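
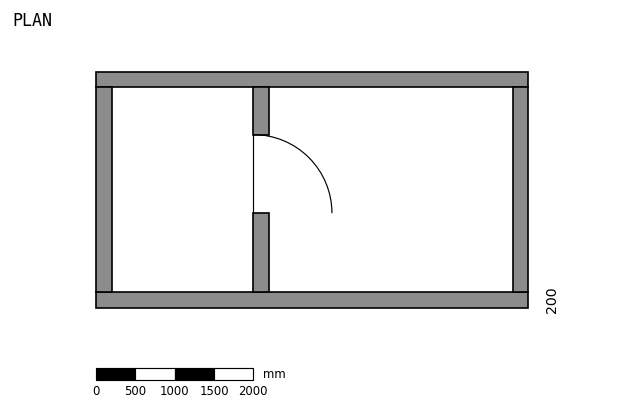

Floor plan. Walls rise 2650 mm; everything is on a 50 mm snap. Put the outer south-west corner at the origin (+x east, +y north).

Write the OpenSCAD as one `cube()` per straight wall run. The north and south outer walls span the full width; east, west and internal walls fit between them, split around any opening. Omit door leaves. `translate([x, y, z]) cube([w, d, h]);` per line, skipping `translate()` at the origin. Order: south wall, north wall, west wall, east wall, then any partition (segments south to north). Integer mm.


cube([5500, 200, 2650]);
translate([0, 2800, 0]) cube([5500, 200, 2650]);
translate([0, 200, 0]) cube([200, 2600, 2650]);
translate([5300, 200, 0]) cube([200, 2600, 2650]);
translate([2000, 200, 0]) cube([200, 1000, 2650]);
translate([2000, 2200, 0]) cube([200, 600, 2650]);


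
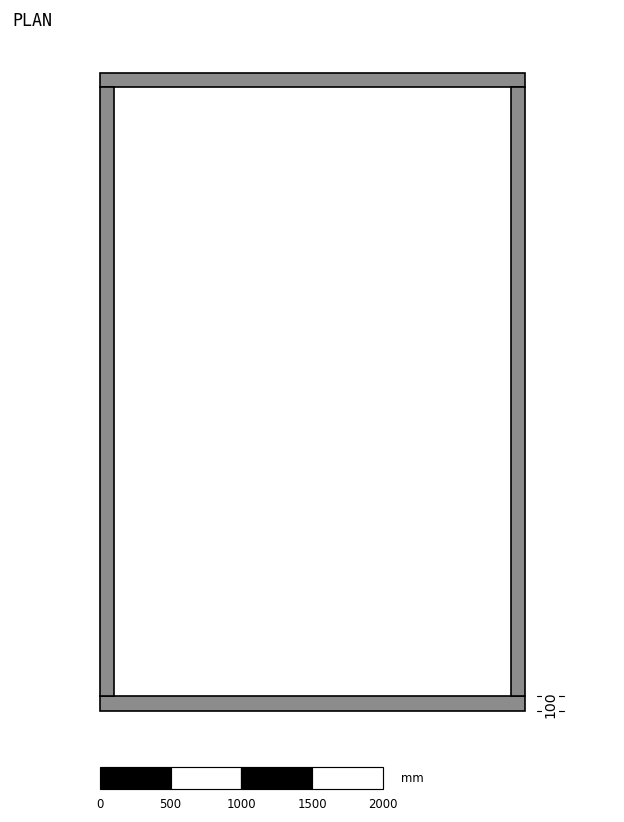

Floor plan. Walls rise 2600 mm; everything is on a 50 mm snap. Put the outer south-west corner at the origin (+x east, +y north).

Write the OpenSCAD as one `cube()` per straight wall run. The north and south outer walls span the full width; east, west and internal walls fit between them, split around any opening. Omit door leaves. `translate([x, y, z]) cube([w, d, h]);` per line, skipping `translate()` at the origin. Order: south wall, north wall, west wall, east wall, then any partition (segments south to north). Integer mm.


cube([3000, 100, 2600]);
translate([0, 4400, 0]) cube([3000, 100, 2600]);
translate([0, 100, 0]) cube([100, 4300, 2600]);
translate([2900, 100, 0]) cube([100, 4300, 2600]);


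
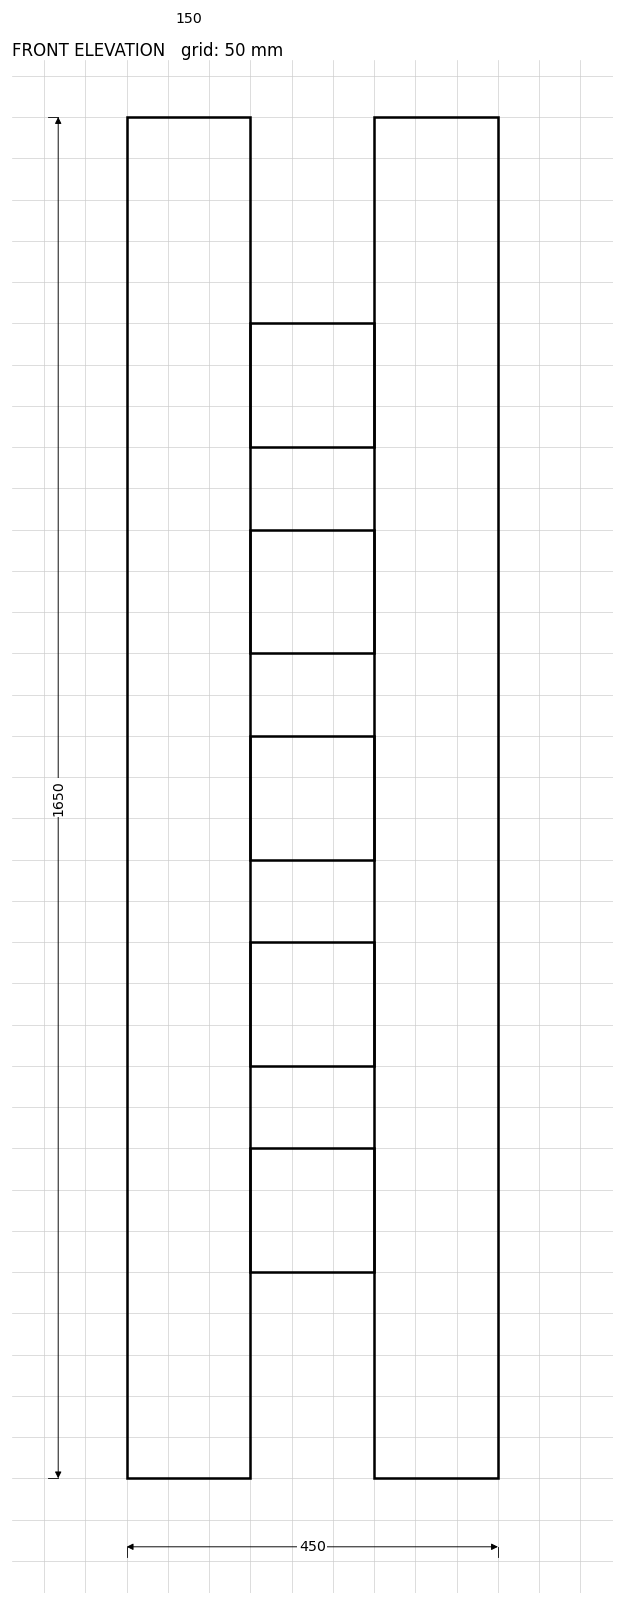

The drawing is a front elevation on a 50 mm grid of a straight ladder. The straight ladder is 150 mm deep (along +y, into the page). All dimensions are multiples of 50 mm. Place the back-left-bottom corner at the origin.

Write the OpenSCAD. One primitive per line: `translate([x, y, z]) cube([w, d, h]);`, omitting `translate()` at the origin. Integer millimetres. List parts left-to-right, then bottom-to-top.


cube([150, 150, 1650]);
translate([150, 0, 250]) cube([150, 150, 150]);
translate([150, 0, 500]) cube([150, 150, 150]);
translate([150, 0, 750]) cube([150, 150, 150]);
translate([150, 0, 1000]) cube([150, 150, 150]);
translate([150, 0, 1250]) cube([150, 150, 150]);
translate([300, 0, 0]) cube([150, 150, 1650]);


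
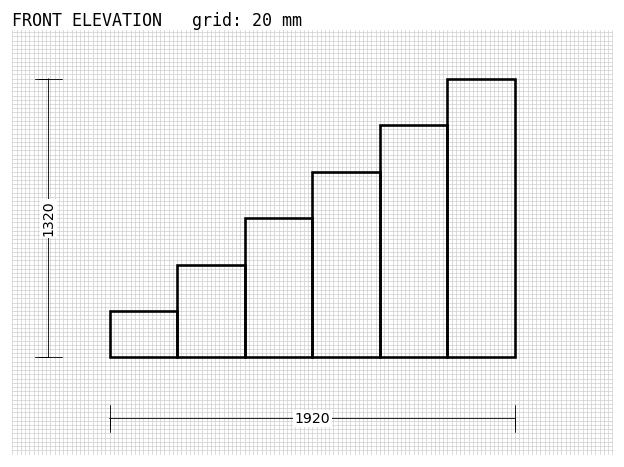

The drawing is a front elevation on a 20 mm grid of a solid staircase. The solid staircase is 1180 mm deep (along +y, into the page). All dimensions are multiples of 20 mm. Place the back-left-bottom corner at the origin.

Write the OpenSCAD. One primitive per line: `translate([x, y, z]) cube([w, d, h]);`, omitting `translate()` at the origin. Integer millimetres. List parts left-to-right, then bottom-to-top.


cube([320, 1180, 220]);
translate([320, 0, 0]) cube([320, 1180, 440]);
translate([640, 0, 0]) cube([320, 1180, 660]);
translate([960, 0, 0]) cube([320, 1180, 880]);
translate([1280, 0, 0]) cube([320, 1180, 1100]);
translate([1600, 0, 0]) cube([320, 1180, 1320]);


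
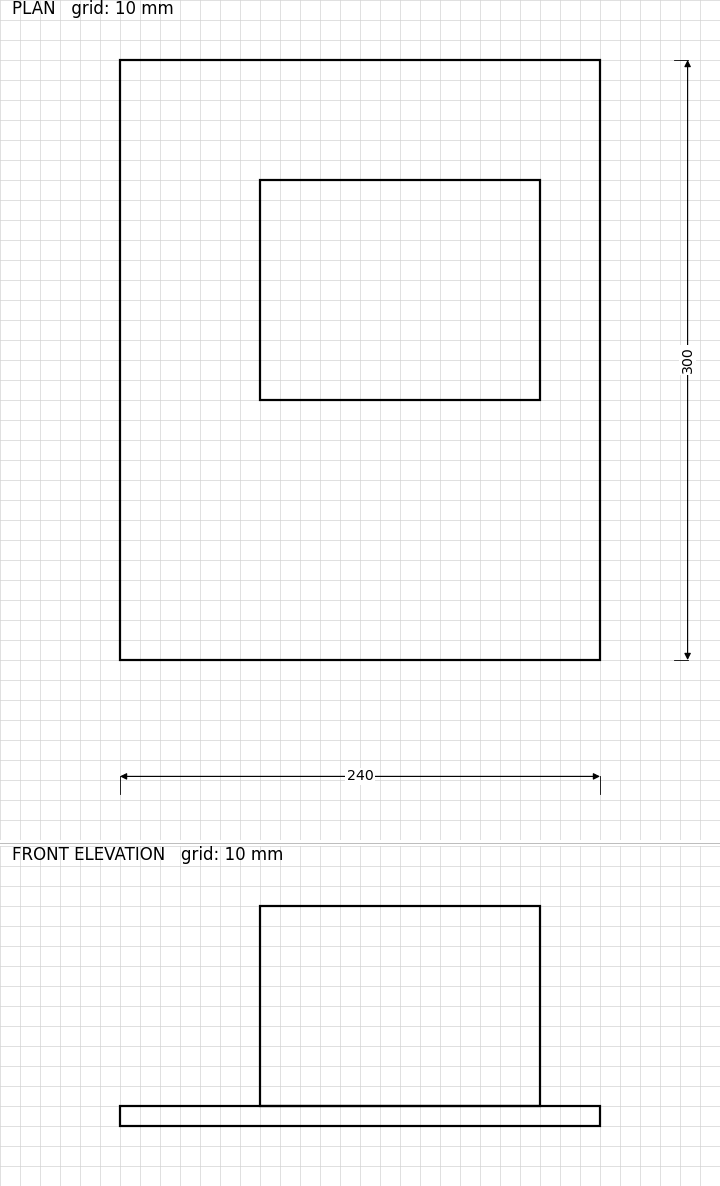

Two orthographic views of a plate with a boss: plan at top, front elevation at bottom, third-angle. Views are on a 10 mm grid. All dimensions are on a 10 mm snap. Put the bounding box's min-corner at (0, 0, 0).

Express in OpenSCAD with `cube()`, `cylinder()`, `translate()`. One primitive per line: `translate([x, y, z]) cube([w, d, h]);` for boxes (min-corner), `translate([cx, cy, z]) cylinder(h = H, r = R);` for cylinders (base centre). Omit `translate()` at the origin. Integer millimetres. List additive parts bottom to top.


cube([240, 300, 10]);
translate([70, 130, 10]) cube([140, 110, 100]);


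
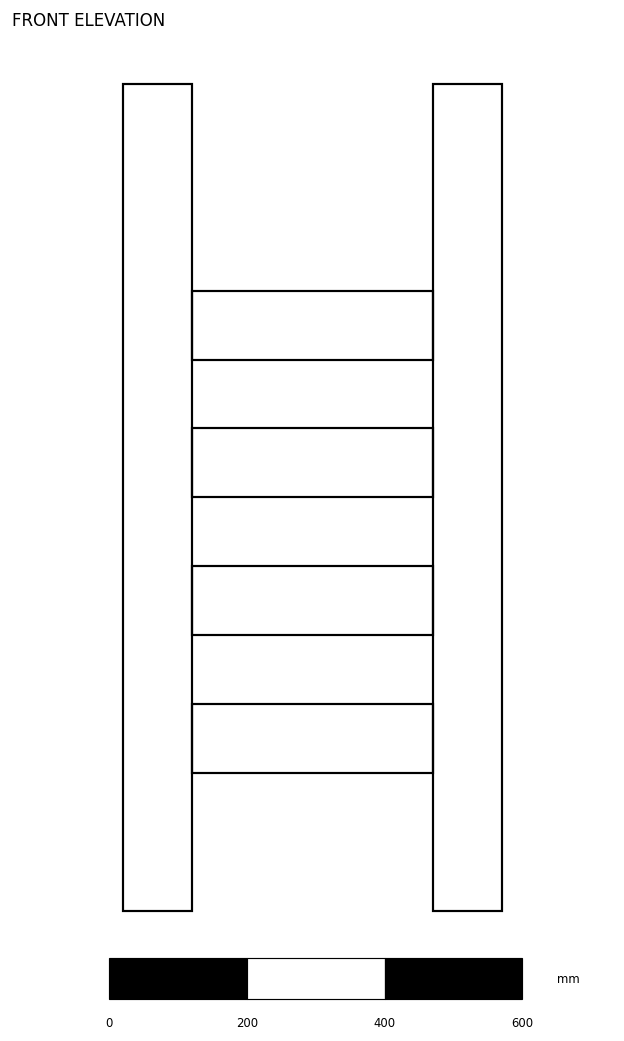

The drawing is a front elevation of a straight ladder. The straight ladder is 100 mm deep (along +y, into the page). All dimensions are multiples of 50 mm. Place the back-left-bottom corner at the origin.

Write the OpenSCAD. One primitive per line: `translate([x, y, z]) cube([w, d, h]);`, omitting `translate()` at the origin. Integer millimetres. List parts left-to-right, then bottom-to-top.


cube([100, 100, 1200]);
translate([100, 0, 200]) cube([350, 100, 100]);
translate([100, 0, 400]) cube([350, 100, 100]);
translate([100, 0, 600]) cube([350, 100, 100]);
translate([100, 0, 800]) cube([350, 100, 100]);
translate([450, 0, 0]) cube([100, 100, 1200]);


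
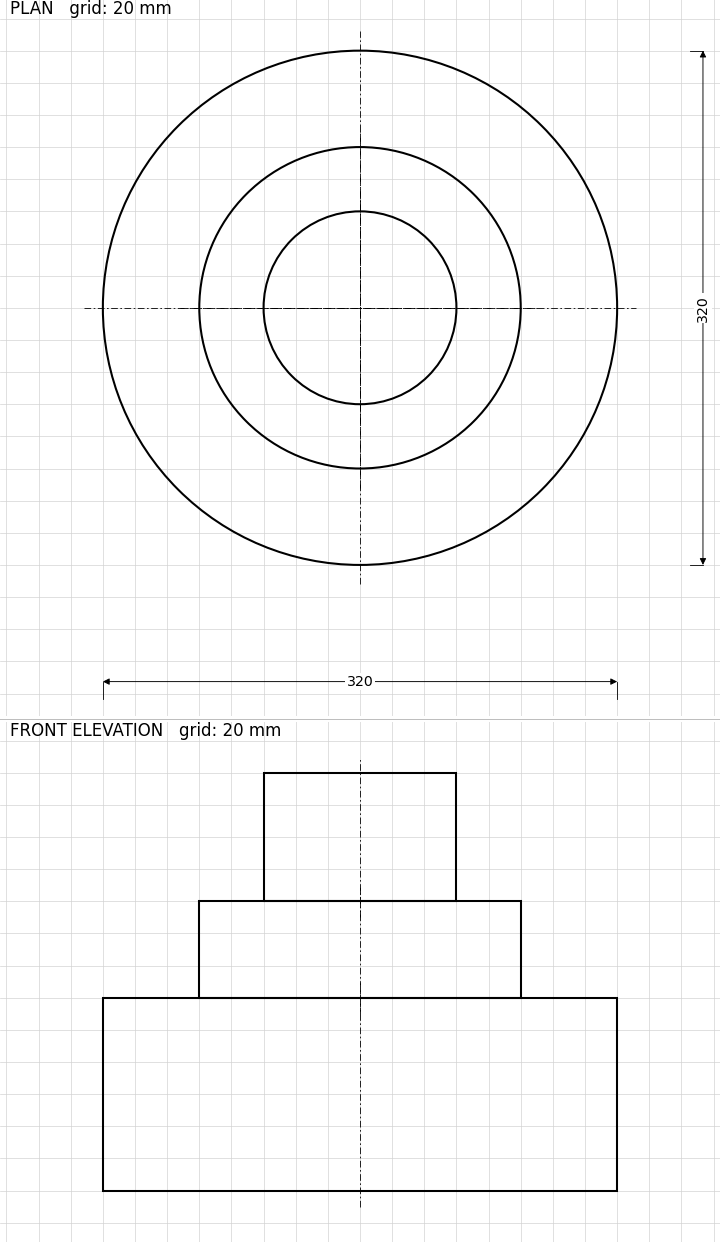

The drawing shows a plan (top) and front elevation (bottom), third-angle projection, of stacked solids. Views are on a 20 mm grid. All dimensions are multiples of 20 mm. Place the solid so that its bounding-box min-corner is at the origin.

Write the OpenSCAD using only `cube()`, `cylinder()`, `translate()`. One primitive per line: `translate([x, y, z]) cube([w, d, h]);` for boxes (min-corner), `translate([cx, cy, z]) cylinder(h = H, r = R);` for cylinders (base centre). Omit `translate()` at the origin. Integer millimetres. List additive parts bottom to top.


translate([160, 160, 0]) cylinder(h = 120, r = 160);
translate([160, 160, 120]) cylinder(h = 60, r = 100);
translate([160, 160, 180]) cylinder(h = 80, r = 60);


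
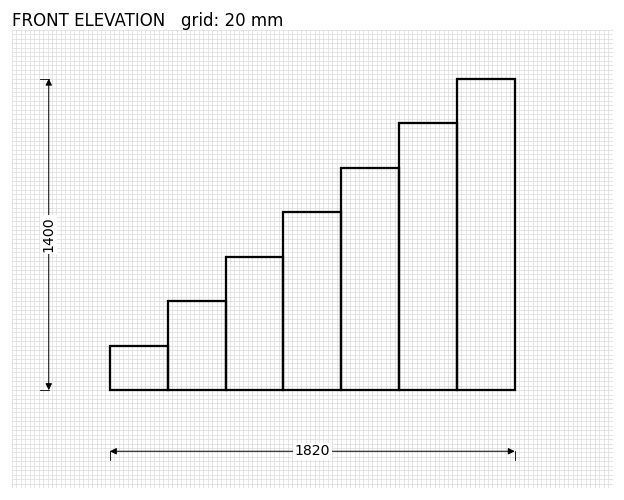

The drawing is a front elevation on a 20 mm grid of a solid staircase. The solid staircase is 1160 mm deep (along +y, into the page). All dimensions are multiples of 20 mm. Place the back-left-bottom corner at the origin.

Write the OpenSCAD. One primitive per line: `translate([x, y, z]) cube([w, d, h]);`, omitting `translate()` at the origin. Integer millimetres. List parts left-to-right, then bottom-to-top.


cube([260, 1160, 200]);
translate([260, 0, 0]) cube([260, 1160, 400]);
translate([520, 0, 0]) cube([260, 1160, 600]);
translate([780, 0, 0]) cube([260, 1160, 800]);
translate([1040, 0, 0]) cube([260, 1160, 1000]);
translate([1300, 0, 0]) cube([260, 1160, 1200]);
translate([1560, 0, 0]) cube([260, 1160, 1400]);


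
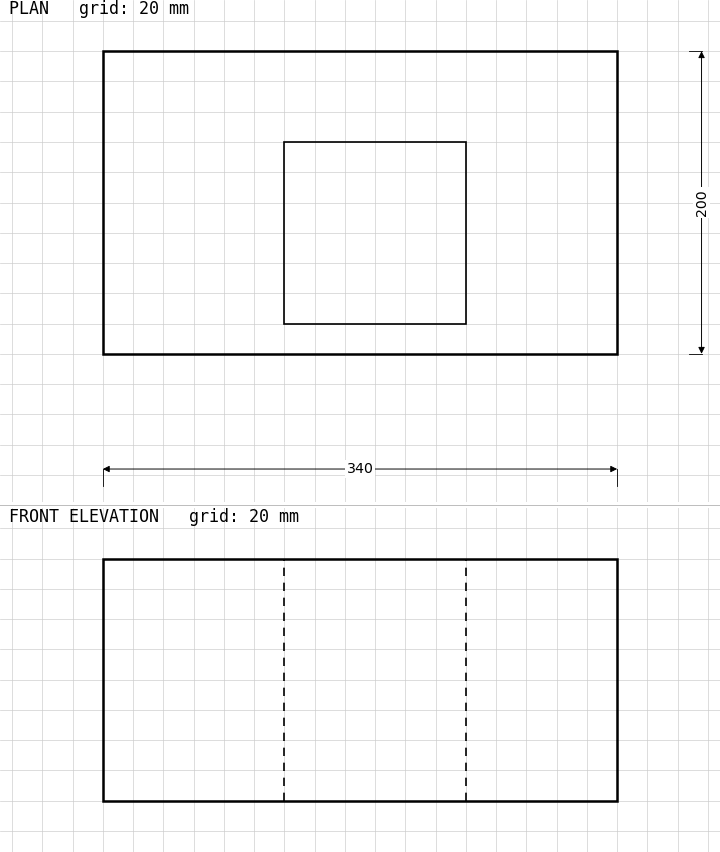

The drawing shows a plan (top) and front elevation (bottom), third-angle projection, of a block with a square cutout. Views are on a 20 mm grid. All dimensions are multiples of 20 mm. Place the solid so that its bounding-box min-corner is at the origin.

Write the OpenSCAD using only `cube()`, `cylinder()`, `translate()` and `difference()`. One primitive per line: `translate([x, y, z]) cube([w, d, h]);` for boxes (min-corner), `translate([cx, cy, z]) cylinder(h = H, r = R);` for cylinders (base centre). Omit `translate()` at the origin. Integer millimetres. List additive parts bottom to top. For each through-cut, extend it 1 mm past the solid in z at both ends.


difference() {
  cube([340, 200, 160]);
  translate([120, 20, -1]) cube([120, 120, 162]);
}


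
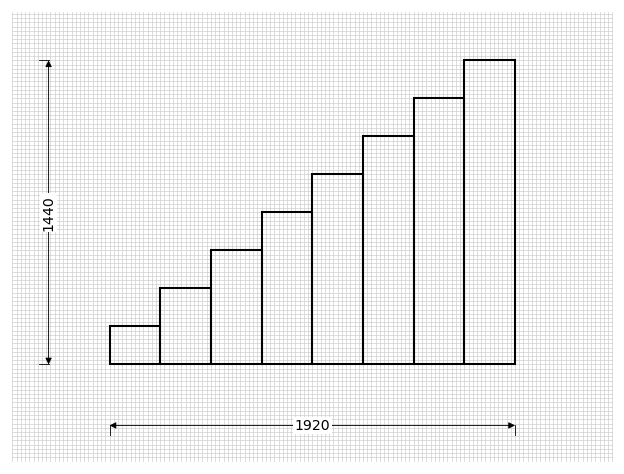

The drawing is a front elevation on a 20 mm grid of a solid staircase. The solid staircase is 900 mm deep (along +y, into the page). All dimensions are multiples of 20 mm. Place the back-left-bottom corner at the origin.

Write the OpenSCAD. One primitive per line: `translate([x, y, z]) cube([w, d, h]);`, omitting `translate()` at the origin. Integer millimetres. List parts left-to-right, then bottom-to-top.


cube([240, 900, 180]);
translate([240, 0, 0]) cube([240, 900, 360]);
translate([480, 0, 0]) cube([240, 900, 540]);
translate([720, 0, 0]) cube([240, 900, 720]);
translate([960, 0, 0]) cube([240, 900, 900]);
translate([1200, 0, 0]) cube([240, 900, 1080]);
translate([1440, 0, 0]) cube([240, 900, 1260]);
translate([1680, 0, 0]) cube([240, 900, 1440]);


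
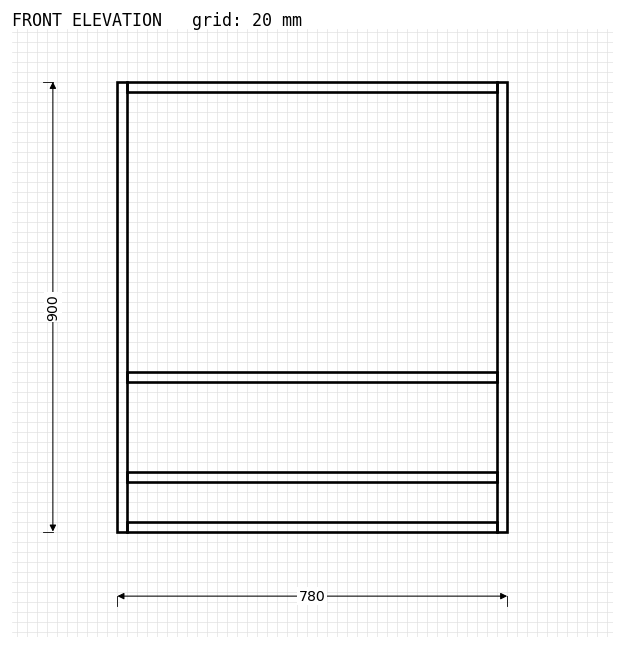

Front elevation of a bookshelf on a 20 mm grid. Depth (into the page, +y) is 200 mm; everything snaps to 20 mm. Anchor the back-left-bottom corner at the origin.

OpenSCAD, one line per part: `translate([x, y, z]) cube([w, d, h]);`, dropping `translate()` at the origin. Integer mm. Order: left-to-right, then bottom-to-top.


cube([20, 200, 900]);
translate([20, 0, 0]) cube([740, 200, 20]);
translate([20, 0, 100]) cube([740, 200, 20]);
translate([20, 0, 300]) cube([740, 200, 20]);
translate([20, 0, 880]) cube([740, 200, 20]);
translate([760, 0, 0]) cube([20, 200, 900]);


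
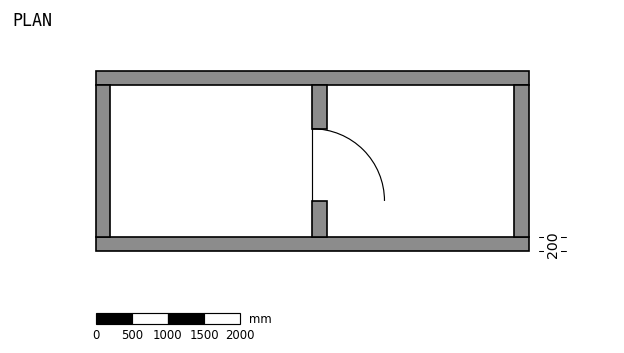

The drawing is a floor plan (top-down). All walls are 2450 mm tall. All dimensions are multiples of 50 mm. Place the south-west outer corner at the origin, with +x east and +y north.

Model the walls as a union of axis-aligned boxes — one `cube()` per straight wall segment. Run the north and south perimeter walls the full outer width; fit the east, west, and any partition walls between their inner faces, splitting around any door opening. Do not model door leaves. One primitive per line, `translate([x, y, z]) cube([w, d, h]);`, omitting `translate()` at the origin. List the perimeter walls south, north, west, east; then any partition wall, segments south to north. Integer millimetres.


cube([6000, 200, 2450]);
translate([0, 2300, 0]) cube([6000, 200, 2450]);
translate([0, 200, 0]) cube([200, 2100, 2450]);
translate([5800, 200, 0]) cube([200, 2100, 2450]);
translate([3000, 200, 0]) cube([200, 500, 2450]);
translate([3000, 1700, 0]) cube([200, 600, 2450]);


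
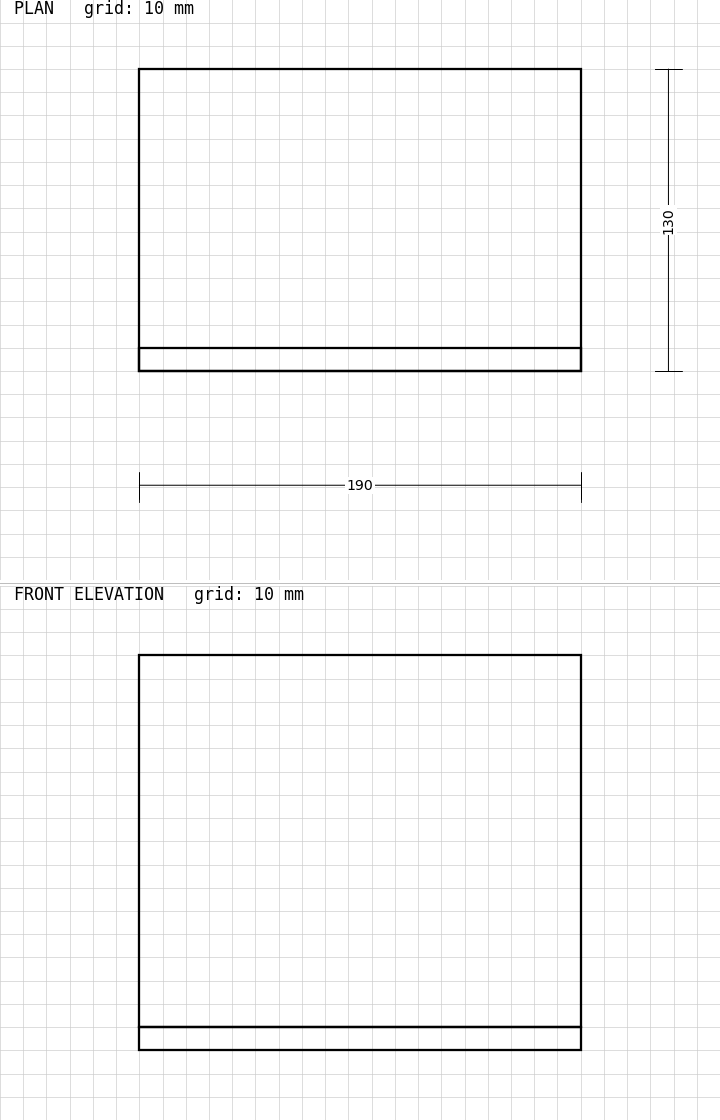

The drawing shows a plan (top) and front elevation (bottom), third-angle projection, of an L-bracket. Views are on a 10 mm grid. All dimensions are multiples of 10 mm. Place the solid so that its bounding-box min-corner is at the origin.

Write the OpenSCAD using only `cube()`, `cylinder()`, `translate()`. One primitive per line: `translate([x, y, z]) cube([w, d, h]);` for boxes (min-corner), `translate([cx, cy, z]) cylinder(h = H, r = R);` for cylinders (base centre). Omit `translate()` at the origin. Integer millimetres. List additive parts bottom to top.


cube([190, 130, 10]);
translate([0, 0, 10]) cube([190, 10, 160]);


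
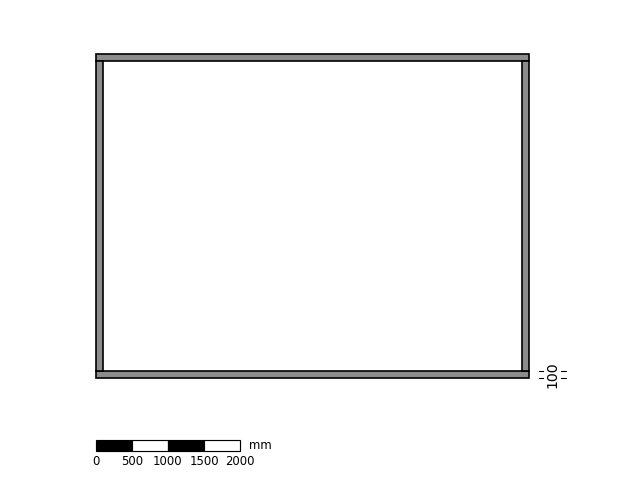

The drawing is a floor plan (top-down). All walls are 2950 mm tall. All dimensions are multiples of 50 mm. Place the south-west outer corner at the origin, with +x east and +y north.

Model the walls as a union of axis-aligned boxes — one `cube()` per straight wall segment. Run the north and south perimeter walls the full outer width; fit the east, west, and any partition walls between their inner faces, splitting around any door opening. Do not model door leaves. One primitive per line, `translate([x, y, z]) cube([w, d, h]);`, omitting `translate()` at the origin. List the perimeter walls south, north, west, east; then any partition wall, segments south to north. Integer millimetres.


cube([6000, 100, 2950]);
translate([0, 4400, 0]) cube([6000, 100, 2950]);
translate([0, 100, 0]) cube([100, 4300, 2950]);
translate([5900, 100, 0]) cube([100, 4300, 2950]);


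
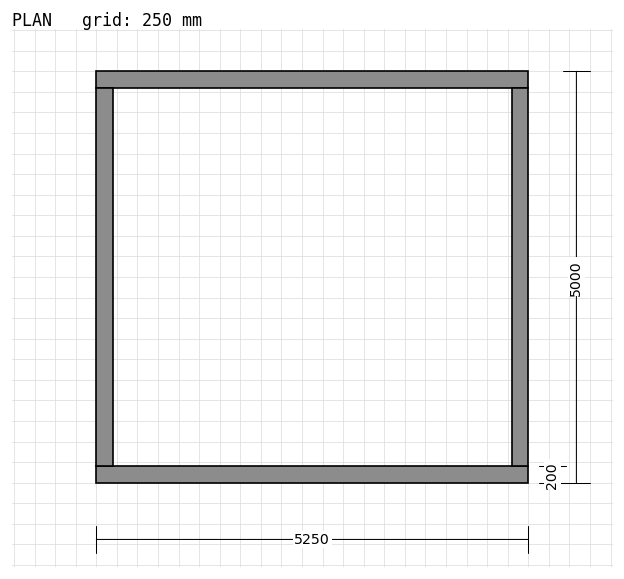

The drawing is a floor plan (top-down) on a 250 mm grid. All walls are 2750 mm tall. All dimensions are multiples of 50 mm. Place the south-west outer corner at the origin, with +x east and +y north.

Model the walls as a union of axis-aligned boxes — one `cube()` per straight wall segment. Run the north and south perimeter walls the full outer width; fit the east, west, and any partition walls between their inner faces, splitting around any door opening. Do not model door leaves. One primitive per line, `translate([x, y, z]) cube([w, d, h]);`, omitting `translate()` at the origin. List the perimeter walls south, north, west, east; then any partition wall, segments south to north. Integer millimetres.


cube([5250, 200, 2750]);
translate([0, 4800, 0]) cube([5250, 200, 2750]);
translate([0, 200, 0]) cube([200, 4600, 2750]);
translate([5050, 200, 0]) cube([200, 4600, 2750]);


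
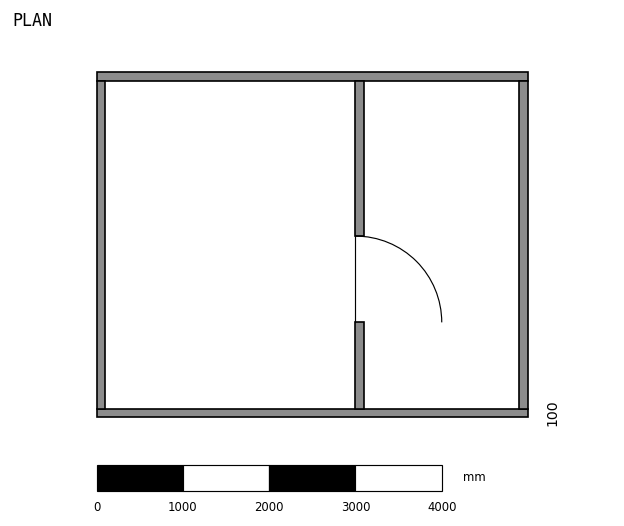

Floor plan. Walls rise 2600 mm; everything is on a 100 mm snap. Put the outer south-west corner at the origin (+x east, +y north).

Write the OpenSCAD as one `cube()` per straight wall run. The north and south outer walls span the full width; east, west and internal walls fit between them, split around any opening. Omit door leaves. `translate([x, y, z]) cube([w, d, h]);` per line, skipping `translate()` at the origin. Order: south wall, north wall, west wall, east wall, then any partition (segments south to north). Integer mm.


cube([5000, 100, 2600]);
translate([0, 3900, 0]) cube([5000, 100, 2600]);
translate([0, 100, 0]) cube([100, 3800, 2600]);
translate([4900, 100, 0]) cube([100, 3800, 2600]);
translate([3000, 100, 0]) cube([100, 1000, 2600]);
translate([3000, 2100, 0]) cube([100, 1800, 2600]);


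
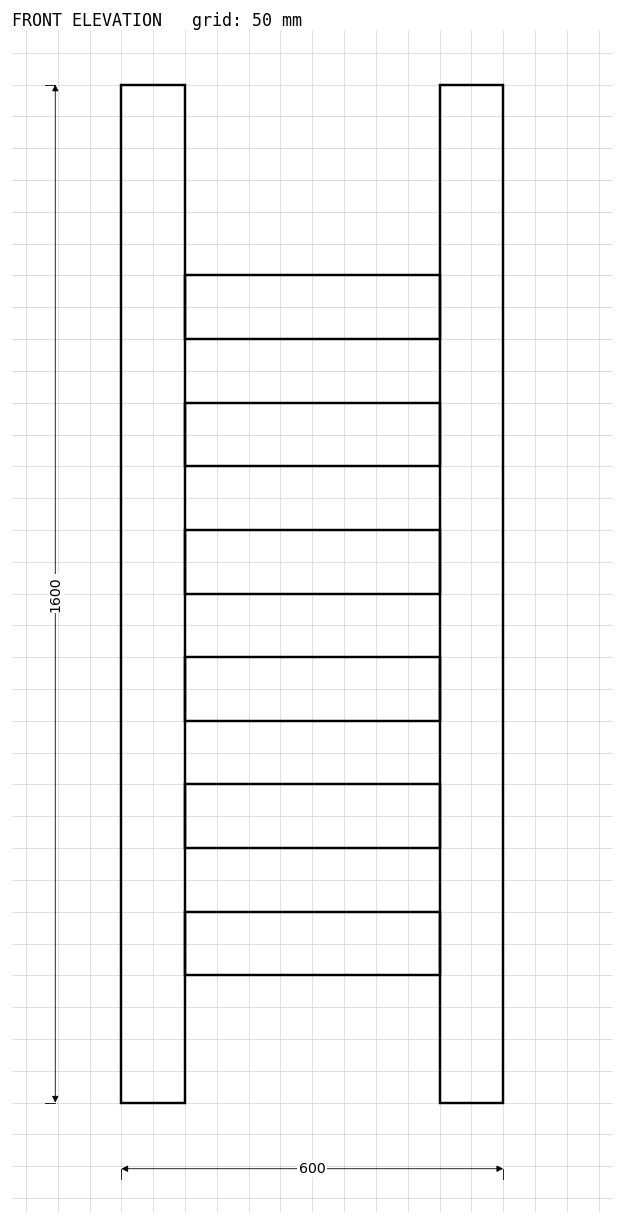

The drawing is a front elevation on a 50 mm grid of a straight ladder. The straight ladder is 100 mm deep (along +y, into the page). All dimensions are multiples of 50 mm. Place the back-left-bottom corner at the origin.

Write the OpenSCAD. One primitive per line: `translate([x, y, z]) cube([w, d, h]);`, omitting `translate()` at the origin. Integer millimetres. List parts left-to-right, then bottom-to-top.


cube([100, 100, 1600]);
translate([100, 0, 200]) cube([400, 100, 100]);
translate([100, 0, 400]) cube([400, 100, 100]);
translate([100, 0, 600]) cube([400, 100, 100]);
translate([100, 0, 800]) cube([400, 100, 100]);
translate([100, 0, 1000]) cube([400, 100, 100]);
translate([100, 0, 1200]) cube([400, 100, 100]);
translate([500, 0, 0]) cube([100, 100, 1600]);


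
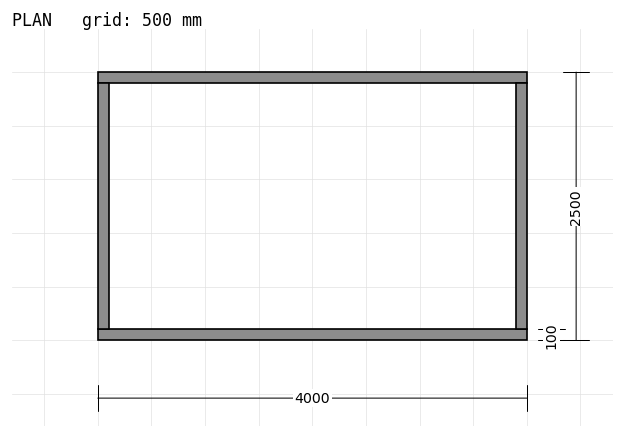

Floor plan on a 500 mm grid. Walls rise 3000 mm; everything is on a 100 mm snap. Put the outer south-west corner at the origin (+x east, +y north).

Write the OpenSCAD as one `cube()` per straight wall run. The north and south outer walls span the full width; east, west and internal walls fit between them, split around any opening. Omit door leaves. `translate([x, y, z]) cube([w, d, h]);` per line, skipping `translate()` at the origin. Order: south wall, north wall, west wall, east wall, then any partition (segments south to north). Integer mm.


cube([4000, 100, 3000]);
translate([0, 2400, 0]) cube([4000, 100, 3000]);
translate([0, 100, 0]) cube([100, 2300, 3000]);
translate([3900, 100, 0]) cube([100, 2300, 3000]);


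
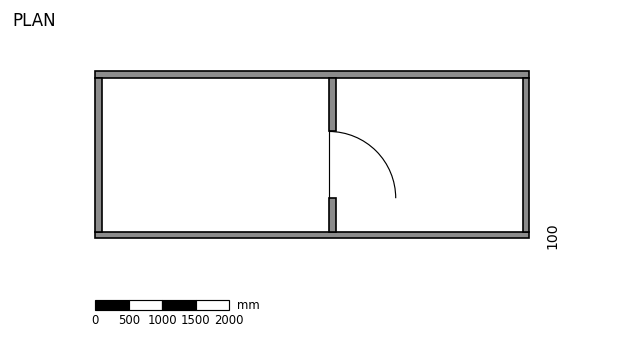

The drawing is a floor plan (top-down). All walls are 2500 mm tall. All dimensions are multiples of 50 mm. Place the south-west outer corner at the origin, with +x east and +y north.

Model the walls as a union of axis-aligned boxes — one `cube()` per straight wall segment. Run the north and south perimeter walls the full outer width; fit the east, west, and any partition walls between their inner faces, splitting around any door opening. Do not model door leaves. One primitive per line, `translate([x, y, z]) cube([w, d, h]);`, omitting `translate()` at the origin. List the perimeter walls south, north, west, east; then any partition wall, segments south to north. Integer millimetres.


cube([6500, 100, 2500]);
translate([0, 2400, 0]) cube([6500, 100, 2500]);
translate([0, 100, 0]) cube([100, 2300, 2500]);
translate([6400, 100, 0]) cube([100, 2300, 2500]);
translate([3500, 100, 0]) cube([100, 500, 2500]);
translate([3500, 1600, 0]) cube([100, 800, 2500]);


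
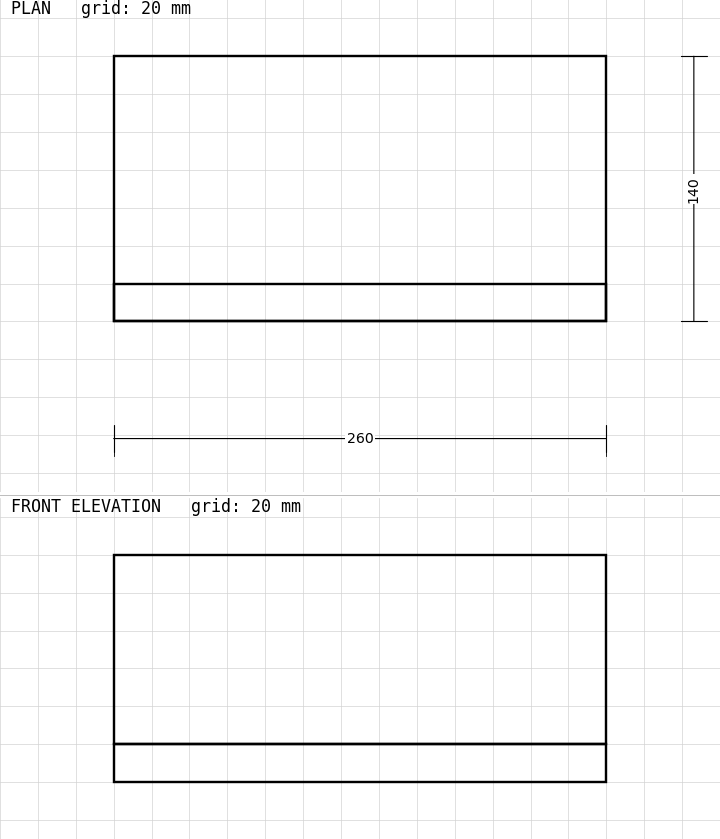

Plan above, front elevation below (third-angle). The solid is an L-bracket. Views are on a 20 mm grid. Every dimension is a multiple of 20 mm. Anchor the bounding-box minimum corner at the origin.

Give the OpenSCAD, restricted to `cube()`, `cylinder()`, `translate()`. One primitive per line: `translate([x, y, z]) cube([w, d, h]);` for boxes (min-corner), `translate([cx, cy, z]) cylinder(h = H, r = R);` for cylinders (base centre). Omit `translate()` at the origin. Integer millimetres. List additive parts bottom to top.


cube([260, 140, 20]);
translate([0, 0, 20]) cube([260, 20, 100]);


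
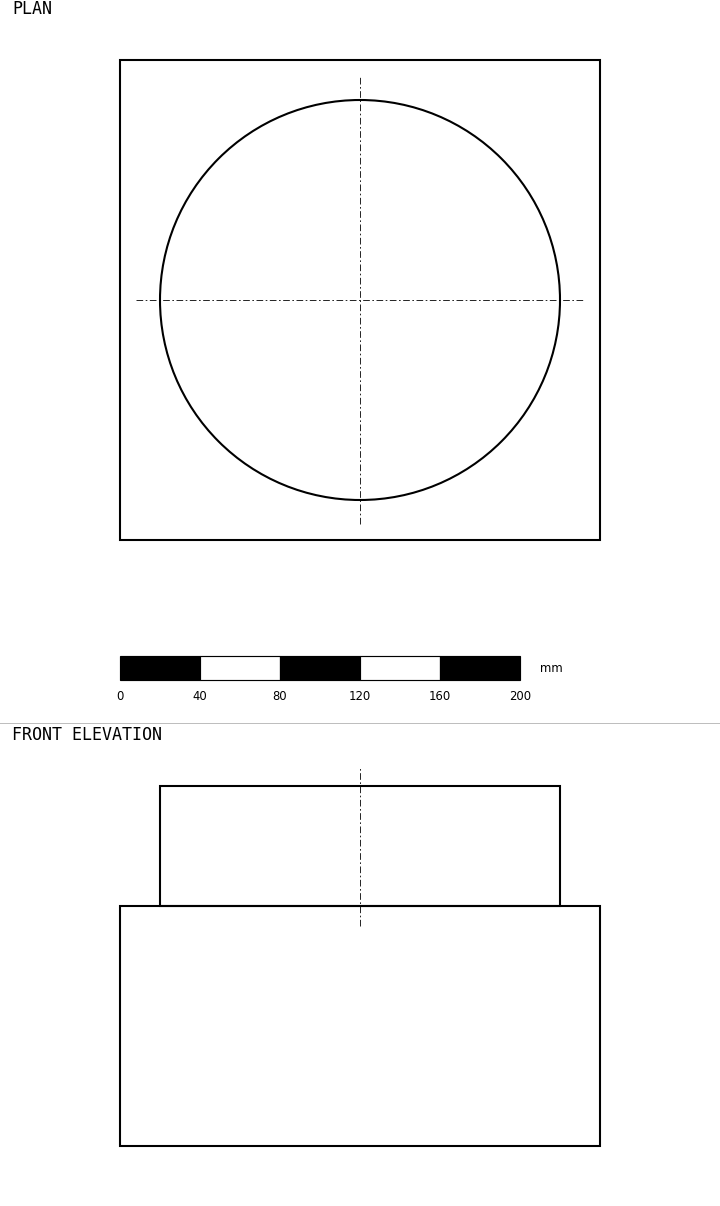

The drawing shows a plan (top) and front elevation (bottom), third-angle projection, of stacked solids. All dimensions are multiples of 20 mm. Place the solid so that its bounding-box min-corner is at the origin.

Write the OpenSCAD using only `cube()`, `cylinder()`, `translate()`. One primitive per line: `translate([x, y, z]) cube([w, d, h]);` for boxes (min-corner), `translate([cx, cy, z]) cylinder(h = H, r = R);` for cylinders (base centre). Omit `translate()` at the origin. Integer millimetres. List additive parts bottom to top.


cube([240, 240, 120]);
translate([120, 120, 120]) cylinder(h = 60, r = 100);


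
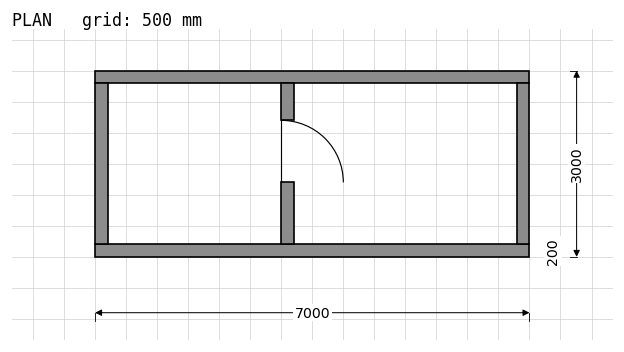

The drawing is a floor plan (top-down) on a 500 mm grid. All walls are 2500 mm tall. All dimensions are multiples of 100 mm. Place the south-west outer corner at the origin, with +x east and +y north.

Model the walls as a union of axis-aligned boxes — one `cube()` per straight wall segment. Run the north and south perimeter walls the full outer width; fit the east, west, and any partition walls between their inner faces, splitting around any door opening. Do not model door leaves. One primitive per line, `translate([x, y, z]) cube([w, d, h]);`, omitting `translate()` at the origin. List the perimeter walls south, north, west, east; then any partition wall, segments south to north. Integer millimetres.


cube([7000, 200, 2500]);
translate([0, 2800, 0]) cube([7000, 200, 2500]);
translate([0, 200, 0]) cube([200, 2600, 2500]);
translate([6800, 200, 0]) cube([200, 2600, 2500]);
translate([3000, 200, 0]) cube([200, 1000, 2500]);
translate([3000, 2200, 0]) cube([200, 600, 2500]);


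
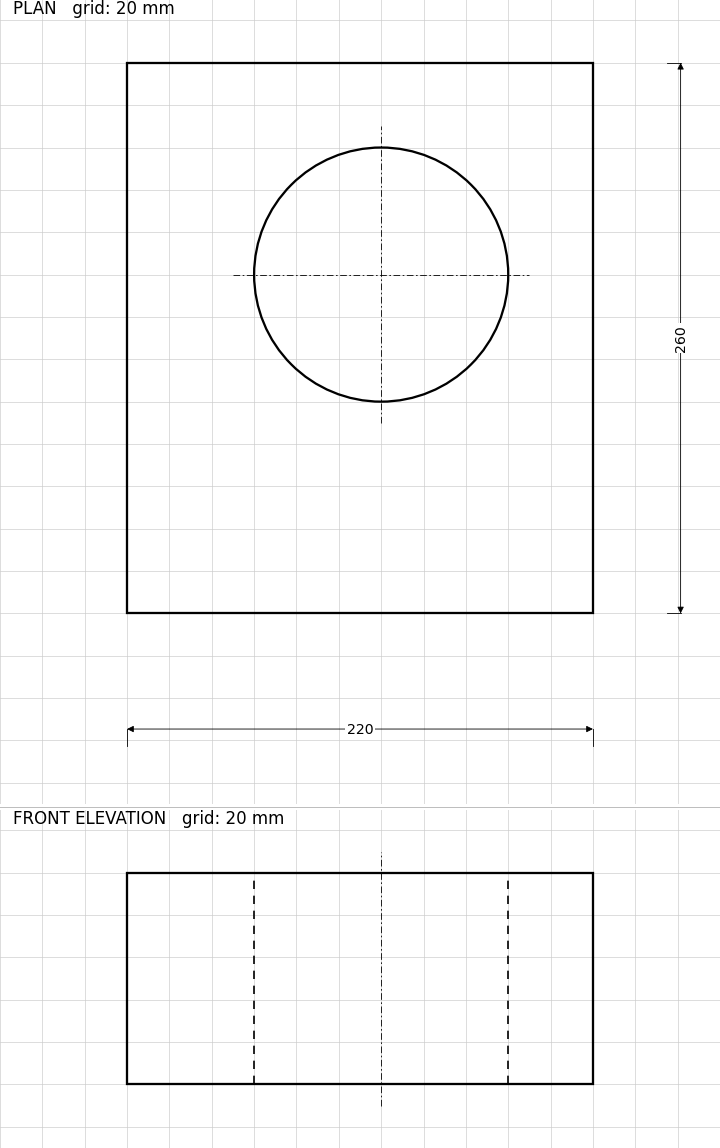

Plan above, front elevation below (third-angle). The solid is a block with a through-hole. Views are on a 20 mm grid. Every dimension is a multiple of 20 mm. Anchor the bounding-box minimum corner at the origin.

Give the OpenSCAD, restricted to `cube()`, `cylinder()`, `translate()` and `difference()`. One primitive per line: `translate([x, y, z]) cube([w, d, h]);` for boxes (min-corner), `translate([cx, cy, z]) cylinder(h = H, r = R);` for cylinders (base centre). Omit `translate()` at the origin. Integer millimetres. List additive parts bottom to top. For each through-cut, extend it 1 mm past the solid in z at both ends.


difference() {
  cube([220, 260, 100]);
  translate([120, 160, -1]) cylinder(h = 102, r = 60);
}


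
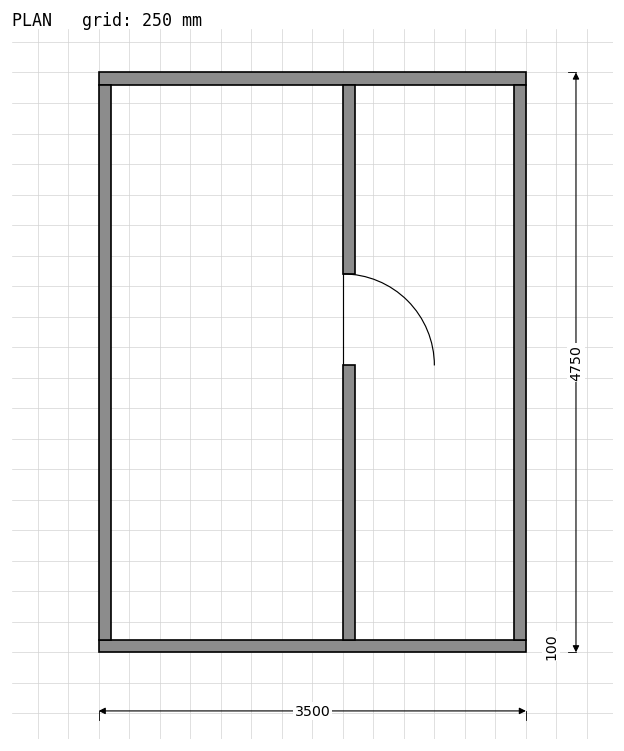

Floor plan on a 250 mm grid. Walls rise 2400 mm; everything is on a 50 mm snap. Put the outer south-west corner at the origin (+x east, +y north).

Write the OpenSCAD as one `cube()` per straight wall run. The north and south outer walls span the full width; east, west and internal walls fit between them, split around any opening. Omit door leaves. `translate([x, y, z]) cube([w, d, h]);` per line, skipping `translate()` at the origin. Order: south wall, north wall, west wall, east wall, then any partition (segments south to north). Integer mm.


cube([3500, 100, 2400]);
translate([0, 4650, 0]) cube([3500, 100, 2400]);
translate([0, 100, 0]) cube([100, 4550, 2400]);
translate([3400, 100, 0]) cube([100, 4550, 2400]);
translate([2000, 100, 0]) cube([100, 2250, 2400]);
translate([2000, 3100, 0]) cube([100, 1550, 2400]);


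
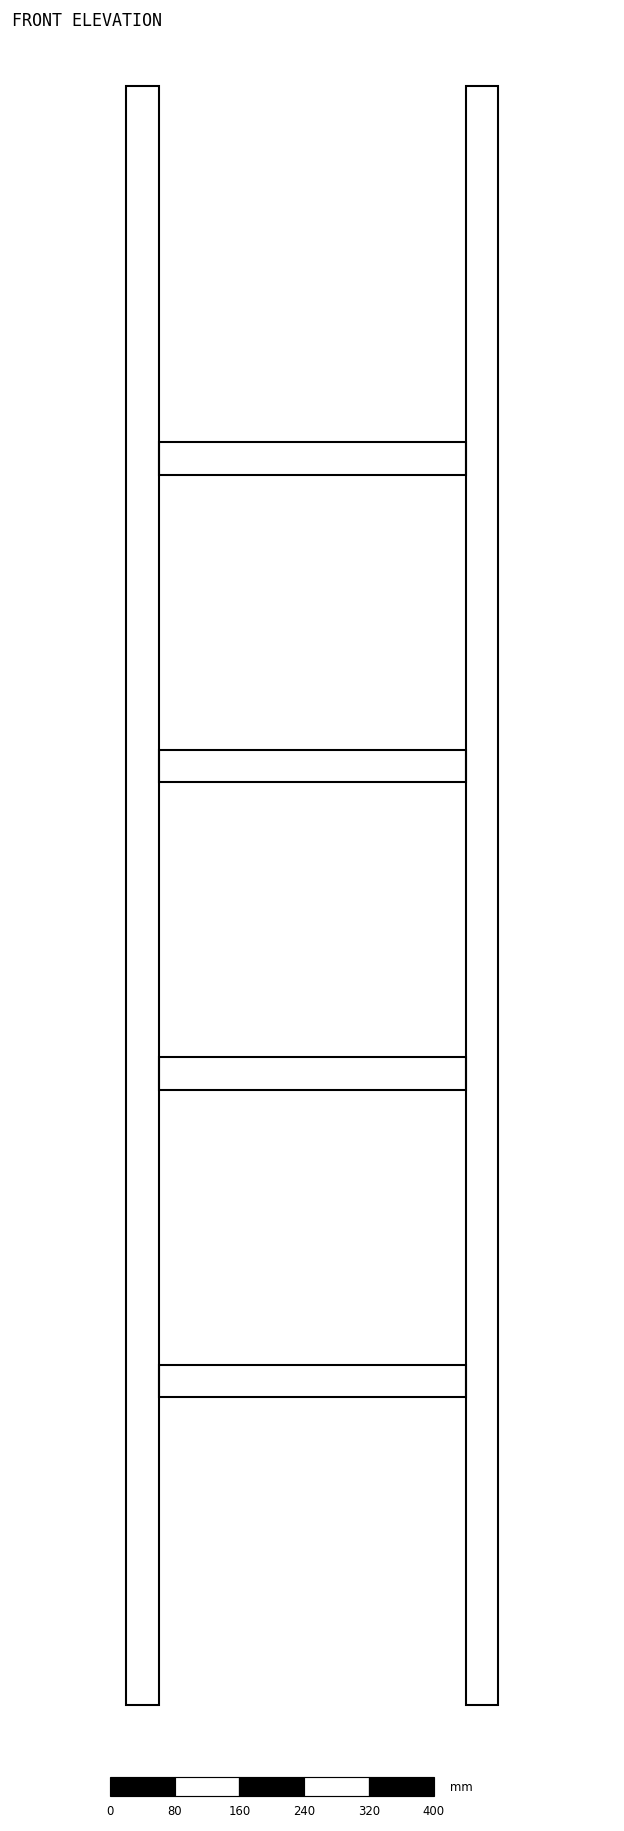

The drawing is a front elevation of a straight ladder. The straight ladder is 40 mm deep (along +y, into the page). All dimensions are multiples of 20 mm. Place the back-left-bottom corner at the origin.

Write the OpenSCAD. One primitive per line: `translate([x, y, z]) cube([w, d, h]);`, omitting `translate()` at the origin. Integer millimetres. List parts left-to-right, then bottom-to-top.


cube([40, 40, 2000]);
translate([40, 0, 380]) cube([380, 40, 40]);
translate([40, 0, 760]) cube([380, 40, 40]);
translate([40, 0, 1140]) cube([380, 40, 40]);
translate([40, 0, 1520]) cube([380, 40, 40]);
translate([420, 0, 0]) cube([40, 40, 2000]);


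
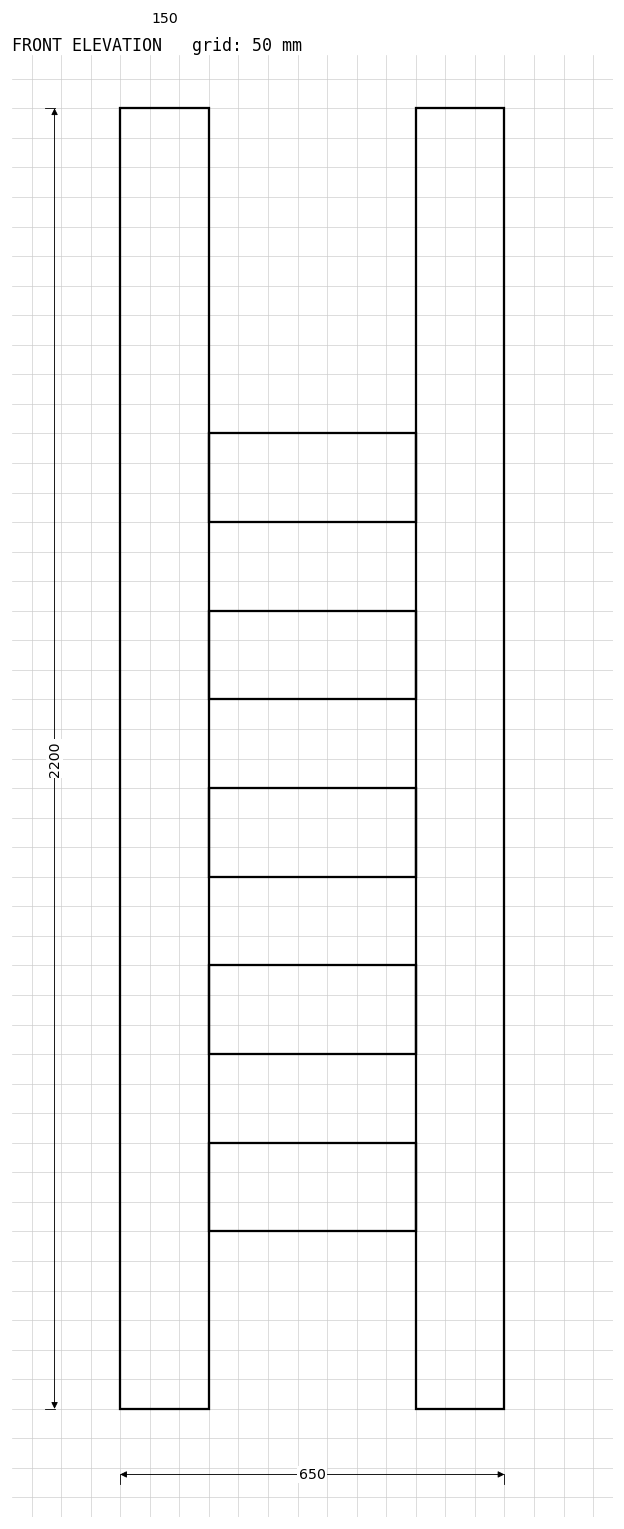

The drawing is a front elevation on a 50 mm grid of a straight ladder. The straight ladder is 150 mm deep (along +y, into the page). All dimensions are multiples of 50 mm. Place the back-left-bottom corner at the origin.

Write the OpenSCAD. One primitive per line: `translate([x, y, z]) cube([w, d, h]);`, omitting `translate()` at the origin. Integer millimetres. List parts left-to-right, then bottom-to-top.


cube([150, 150, 2200]);
translate([150, 0, 300]) cube([350, 150, 150]);
translate([150, 0, 600]) cube([350, 150, 150]);
translate([150, 0, 900]) cube([350, 150, 150]);
translate([150, 0, 1200]) cube([350, 150, 150]);
translate([150, 0, 1500]) cube([350, 150, 150]);
translate([500, 0, 0]) cube([150, 150, 2200]);


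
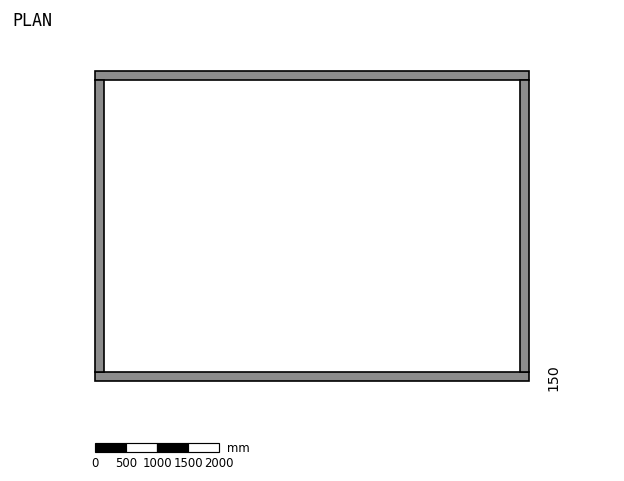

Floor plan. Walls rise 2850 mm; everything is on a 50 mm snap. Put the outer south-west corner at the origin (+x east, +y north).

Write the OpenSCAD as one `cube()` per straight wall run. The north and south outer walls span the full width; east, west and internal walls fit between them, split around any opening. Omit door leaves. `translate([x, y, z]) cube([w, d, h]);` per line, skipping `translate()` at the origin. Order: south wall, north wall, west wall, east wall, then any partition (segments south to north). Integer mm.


cube([7000, 150, 2850]);
translate([0, 4850, 0]) cube([7000, 150, 2850]);
translate([0, 150, 0]) cube([150, 4700, 2850]);
translate([6850, 150, 0]) cube([150, 4700, 2850]);


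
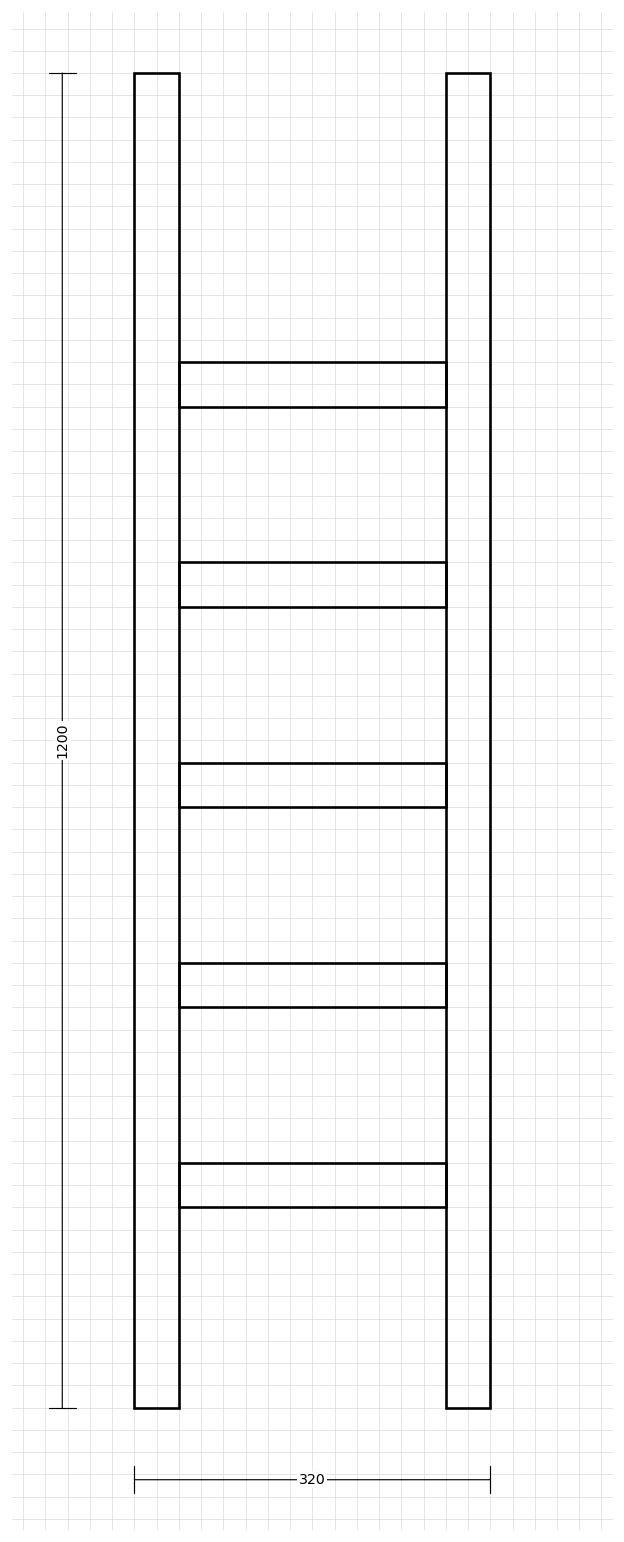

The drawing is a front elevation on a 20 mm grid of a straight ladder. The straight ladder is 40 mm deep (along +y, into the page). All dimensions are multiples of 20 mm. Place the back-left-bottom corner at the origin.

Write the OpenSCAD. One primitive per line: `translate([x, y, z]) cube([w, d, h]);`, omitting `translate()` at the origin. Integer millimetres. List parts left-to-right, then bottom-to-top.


cube([40, 40, 1200]);
translate([40, 0, 180]) cube([240, 40, 40]);
translate([40, 0, 360]) cube([240, 40, 40]);
translate([40, 0, 540]) cube([240, 40, 40]);
translate([40, 0, 720]) cube([240, 40, 40]);
translate([40, 0, 900]) cube([240, 40, 40]);
translate([280, 0, 0]) cube([40, 40, 1200]);


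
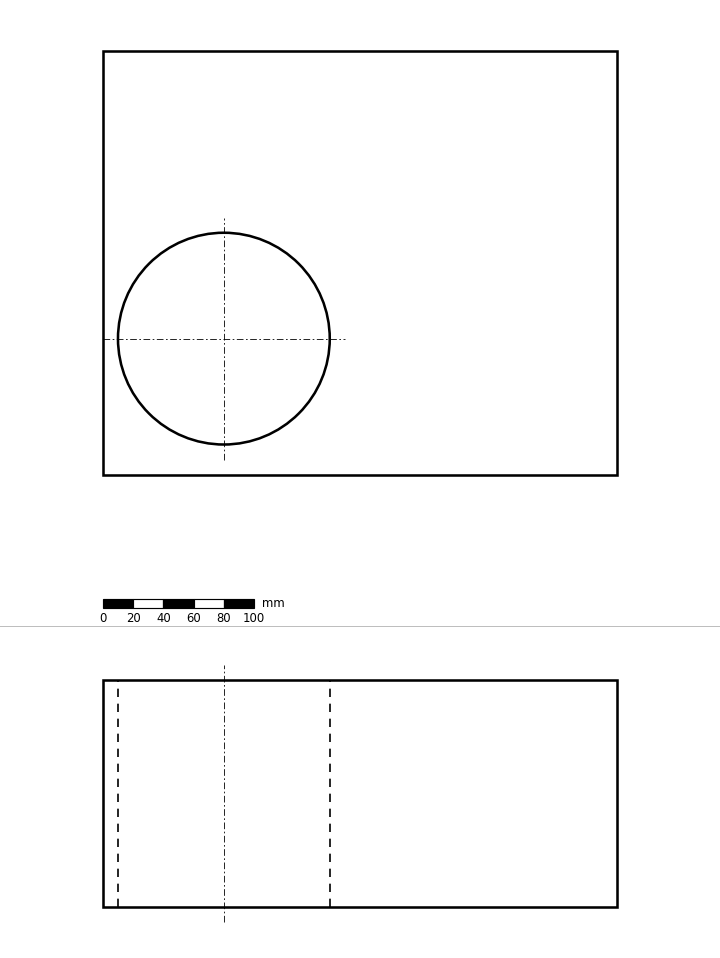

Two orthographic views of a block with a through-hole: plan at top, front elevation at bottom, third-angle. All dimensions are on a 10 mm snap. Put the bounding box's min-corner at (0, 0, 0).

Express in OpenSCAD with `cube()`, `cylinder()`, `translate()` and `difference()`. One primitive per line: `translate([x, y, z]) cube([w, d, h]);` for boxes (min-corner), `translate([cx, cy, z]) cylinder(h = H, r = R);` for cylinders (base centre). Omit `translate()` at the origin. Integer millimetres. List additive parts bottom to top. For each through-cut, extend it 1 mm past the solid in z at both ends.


difference() {
  cube([340, 280, 150]);
  translate([80, 90, -1]) cylinder(h = 152, r = 70);
}


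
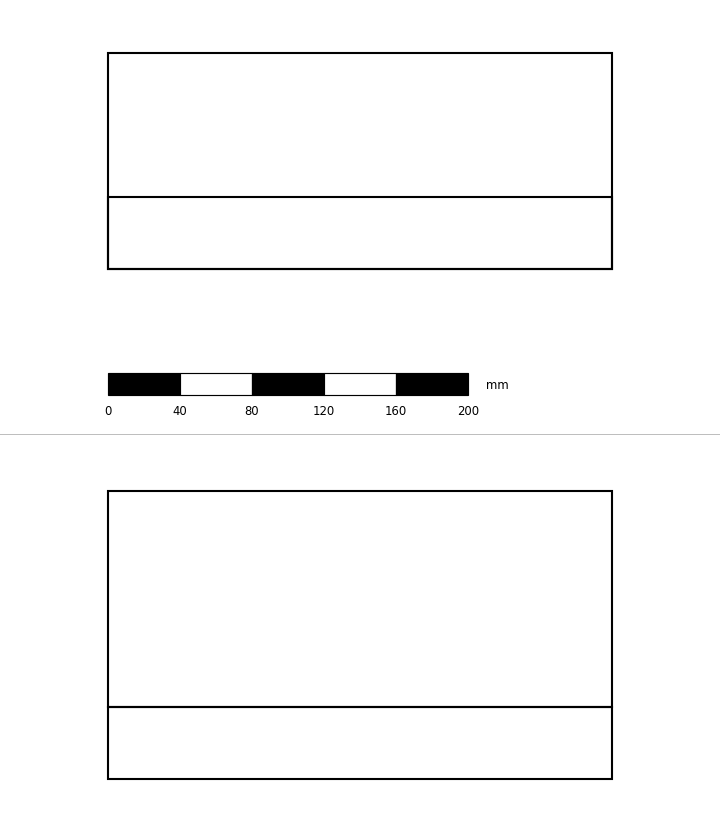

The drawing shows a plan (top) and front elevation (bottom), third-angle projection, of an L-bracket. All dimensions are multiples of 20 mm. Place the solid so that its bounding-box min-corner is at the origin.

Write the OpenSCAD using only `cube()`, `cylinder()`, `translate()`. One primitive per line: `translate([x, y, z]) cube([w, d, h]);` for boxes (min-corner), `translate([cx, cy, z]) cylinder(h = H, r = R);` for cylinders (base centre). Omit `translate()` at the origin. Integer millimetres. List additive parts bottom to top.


cube([280, 120, 40]);
translate([0, 0, 40]) cube([280, 40, 120]);


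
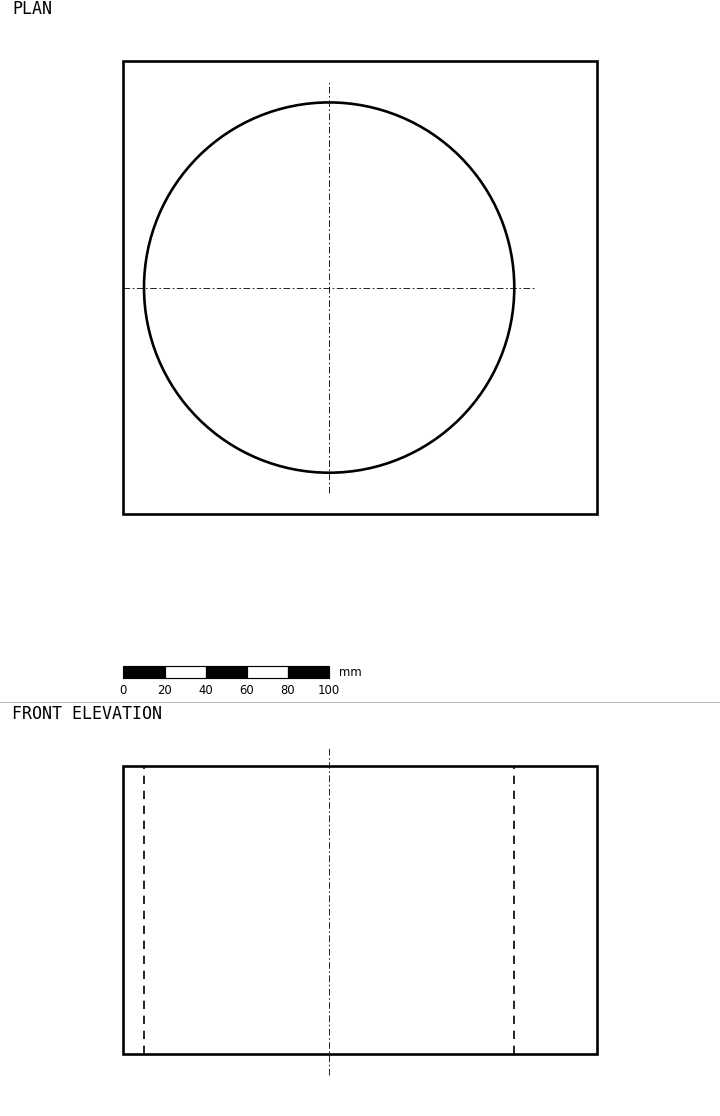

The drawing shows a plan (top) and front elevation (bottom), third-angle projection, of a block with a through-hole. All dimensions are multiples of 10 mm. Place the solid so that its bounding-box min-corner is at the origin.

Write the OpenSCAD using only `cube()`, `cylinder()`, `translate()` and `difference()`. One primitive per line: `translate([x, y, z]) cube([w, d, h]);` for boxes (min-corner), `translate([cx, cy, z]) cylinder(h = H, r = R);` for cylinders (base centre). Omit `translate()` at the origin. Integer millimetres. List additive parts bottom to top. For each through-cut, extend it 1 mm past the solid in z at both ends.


difference() {
  cube([230, 220, 140]);
  translate([100, 110, -1]) cylinder(h = 142, r = 90);
}


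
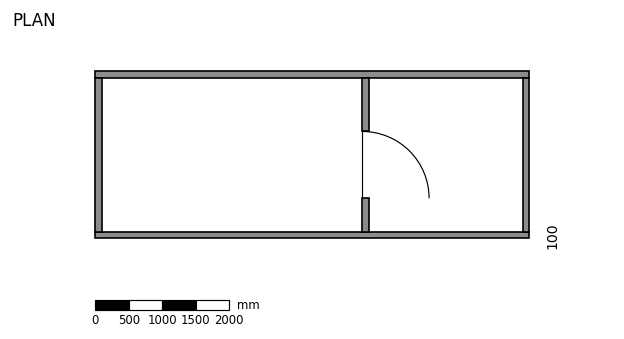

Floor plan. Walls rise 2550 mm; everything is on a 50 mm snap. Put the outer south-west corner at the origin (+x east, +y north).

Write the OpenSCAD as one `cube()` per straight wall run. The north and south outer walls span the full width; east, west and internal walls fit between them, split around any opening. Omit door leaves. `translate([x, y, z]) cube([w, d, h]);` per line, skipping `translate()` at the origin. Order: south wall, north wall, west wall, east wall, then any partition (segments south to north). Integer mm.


cube([6500, 100, 2550]);
translate([0, 2400, 0]) cube([6500, 100, 2550]);
translate([0, 100, 0]) cube([100, 2300, 2550]);
translate([6400, 100, 0]) cube([100, 2300, 2550]);
translate([4000, 100, 0]) cube([100, 500, 2550]);
translate([4000, 1600, 0]) cube([100, 800, 2550]);


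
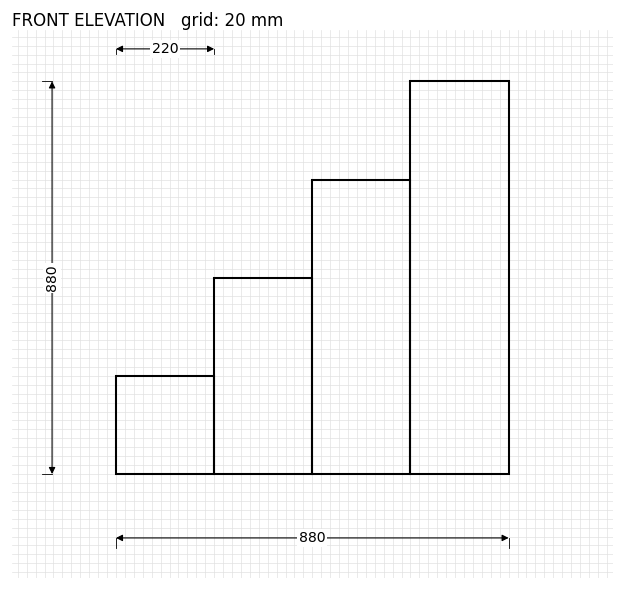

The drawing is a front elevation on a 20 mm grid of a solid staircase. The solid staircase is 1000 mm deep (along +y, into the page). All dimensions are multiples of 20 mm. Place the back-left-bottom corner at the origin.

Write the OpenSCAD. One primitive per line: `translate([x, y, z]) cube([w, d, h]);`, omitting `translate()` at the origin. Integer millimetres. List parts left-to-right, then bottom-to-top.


cube([220, 1000, 220]);
translate([220, 0, 0]) cube([220, 1000, 440]);
translate([440, 0, 0]) cube([220, 1000, 660]);
translate([660, 0, 0]) cube([220, 1000, 880]);


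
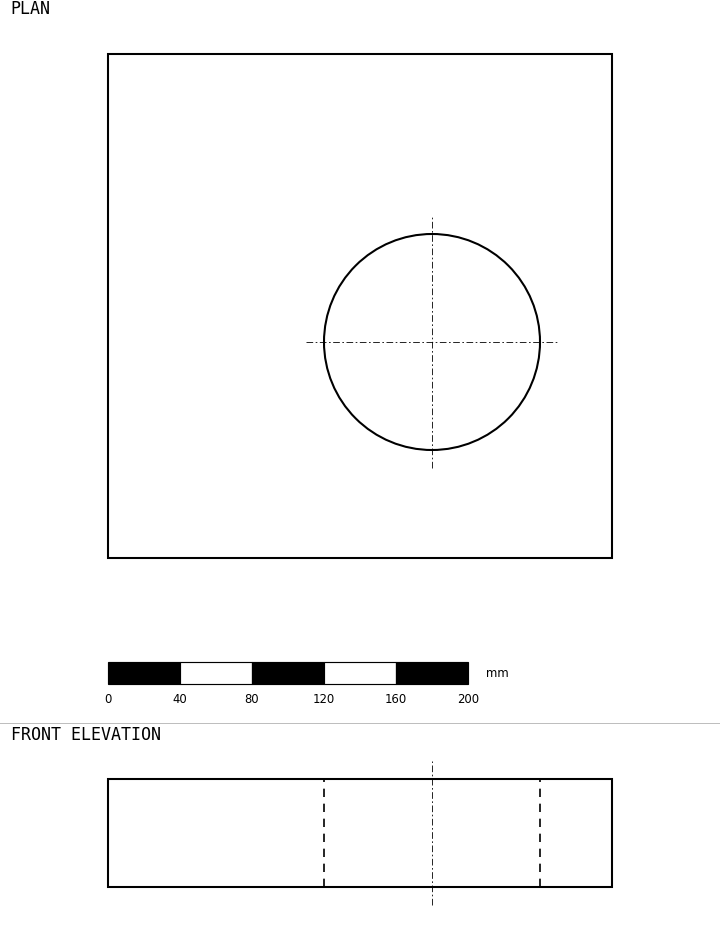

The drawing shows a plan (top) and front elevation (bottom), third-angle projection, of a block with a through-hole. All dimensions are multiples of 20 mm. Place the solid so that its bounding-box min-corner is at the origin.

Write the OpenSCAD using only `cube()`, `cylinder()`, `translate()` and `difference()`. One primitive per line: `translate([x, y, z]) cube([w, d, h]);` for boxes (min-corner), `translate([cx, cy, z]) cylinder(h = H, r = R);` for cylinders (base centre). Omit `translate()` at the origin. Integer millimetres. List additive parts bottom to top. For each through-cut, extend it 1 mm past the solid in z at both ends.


difference() {
  cube([280, 280, 60]);
  translate([180, 120, -1]) cylinder(h = 62, r = 60);
}


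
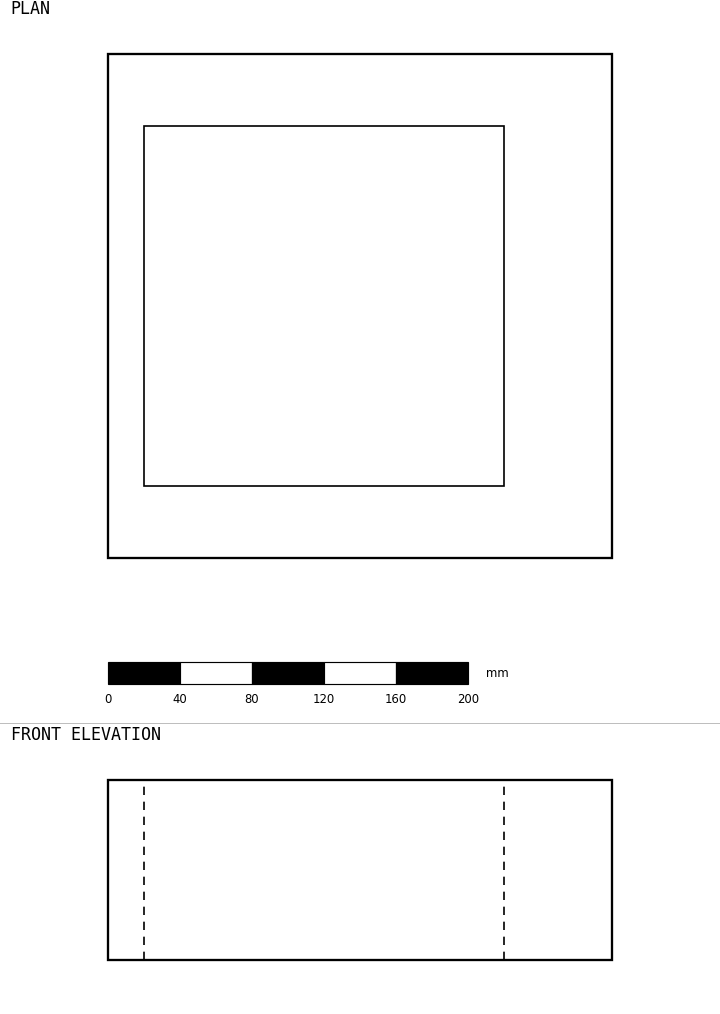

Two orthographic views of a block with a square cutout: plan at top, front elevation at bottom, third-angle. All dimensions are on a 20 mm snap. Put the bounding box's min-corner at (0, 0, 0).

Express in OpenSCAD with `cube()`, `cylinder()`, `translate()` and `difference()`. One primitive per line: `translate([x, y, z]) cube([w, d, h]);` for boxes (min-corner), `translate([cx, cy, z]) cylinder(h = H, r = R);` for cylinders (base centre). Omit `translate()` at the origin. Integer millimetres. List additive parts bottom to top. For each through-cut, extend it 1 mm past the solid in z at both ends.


difference() {
  cube([280, 280, 100]);
  translate([20, 40, -1]) cube([200, 200, 102]);
}


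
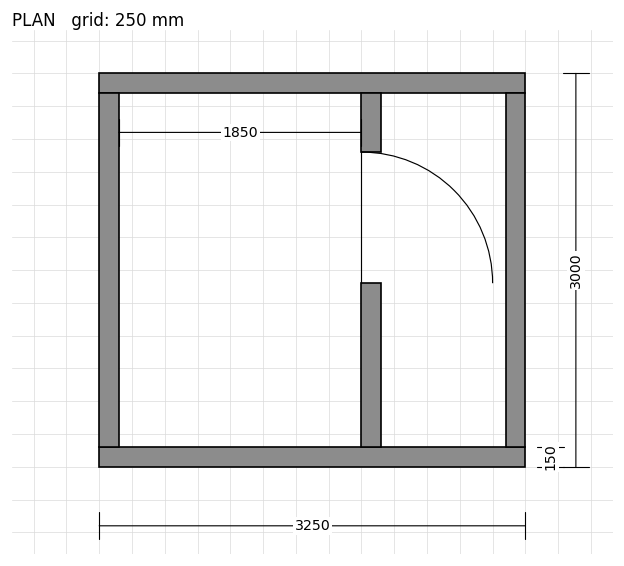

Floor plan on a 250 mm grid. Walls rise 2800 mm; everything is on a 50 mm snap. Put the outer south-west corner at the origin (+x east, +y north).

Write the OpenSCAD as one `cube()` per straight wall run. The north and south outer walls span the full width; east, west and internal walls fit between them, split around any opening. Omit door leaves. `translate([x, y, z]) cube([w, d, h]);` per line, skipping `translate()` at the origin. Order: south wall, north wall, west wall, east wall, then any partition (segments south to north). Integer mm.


cube([3250, 150, 2800]);
translate([0, 2850, 0]) cube([3250, 150, 2800]);
translate([0, 150, 0]) cube([150, 2700, 2800]);
translate([3100, 150, 0]) cube([150, 2700, 2800]);
translate([2000, 150, 0]) cube([150, 1250, 2800]);
translate([2000, 2400, 0]) cube([150, 450, 2800]);


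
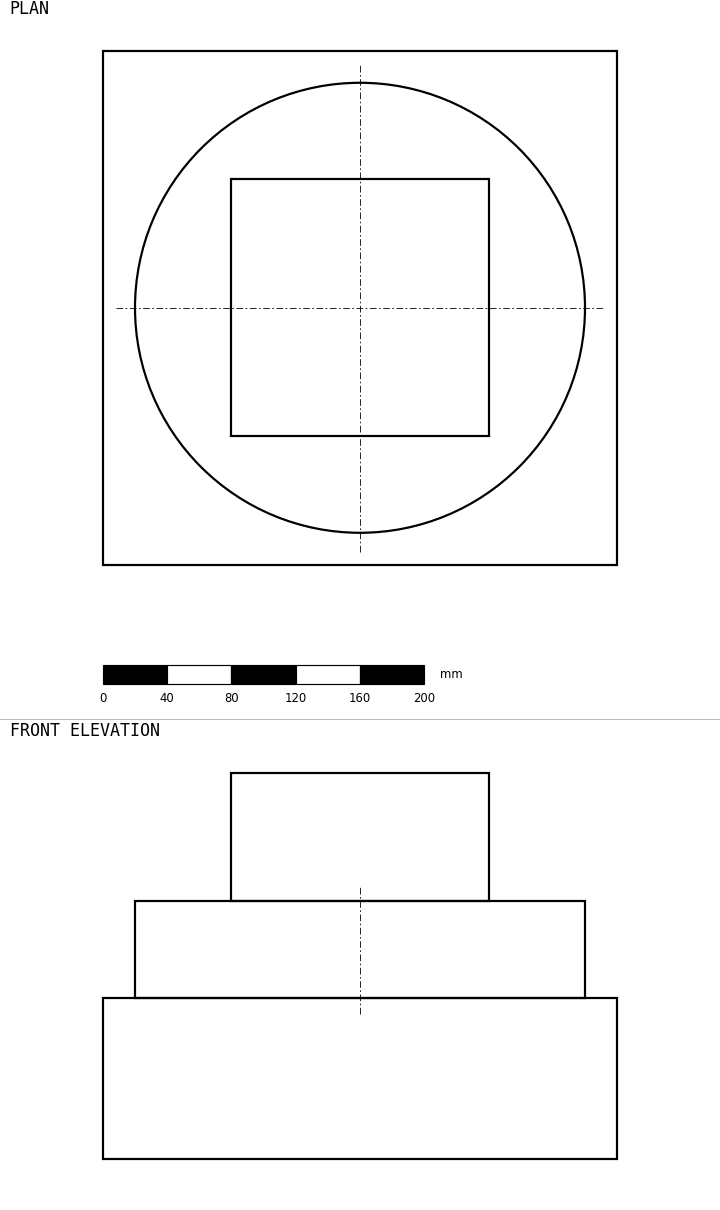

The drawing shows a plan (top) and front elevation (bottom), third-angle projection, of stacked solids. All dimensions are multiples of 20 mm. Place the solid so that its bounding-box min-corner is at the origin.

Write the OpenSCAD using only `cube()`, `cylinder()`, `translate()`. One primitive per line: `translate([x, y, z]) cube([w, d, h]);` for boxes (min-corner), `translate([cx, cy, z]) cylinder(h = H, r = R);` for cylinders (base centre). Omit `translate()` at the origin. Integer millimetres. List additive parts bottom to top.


cube([320, 320, 100]);
translate([160, 160, 100]) cylinder(h = 60, r = 140);
translate([80, 80, 160]) cube([160, 160, 80]);
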